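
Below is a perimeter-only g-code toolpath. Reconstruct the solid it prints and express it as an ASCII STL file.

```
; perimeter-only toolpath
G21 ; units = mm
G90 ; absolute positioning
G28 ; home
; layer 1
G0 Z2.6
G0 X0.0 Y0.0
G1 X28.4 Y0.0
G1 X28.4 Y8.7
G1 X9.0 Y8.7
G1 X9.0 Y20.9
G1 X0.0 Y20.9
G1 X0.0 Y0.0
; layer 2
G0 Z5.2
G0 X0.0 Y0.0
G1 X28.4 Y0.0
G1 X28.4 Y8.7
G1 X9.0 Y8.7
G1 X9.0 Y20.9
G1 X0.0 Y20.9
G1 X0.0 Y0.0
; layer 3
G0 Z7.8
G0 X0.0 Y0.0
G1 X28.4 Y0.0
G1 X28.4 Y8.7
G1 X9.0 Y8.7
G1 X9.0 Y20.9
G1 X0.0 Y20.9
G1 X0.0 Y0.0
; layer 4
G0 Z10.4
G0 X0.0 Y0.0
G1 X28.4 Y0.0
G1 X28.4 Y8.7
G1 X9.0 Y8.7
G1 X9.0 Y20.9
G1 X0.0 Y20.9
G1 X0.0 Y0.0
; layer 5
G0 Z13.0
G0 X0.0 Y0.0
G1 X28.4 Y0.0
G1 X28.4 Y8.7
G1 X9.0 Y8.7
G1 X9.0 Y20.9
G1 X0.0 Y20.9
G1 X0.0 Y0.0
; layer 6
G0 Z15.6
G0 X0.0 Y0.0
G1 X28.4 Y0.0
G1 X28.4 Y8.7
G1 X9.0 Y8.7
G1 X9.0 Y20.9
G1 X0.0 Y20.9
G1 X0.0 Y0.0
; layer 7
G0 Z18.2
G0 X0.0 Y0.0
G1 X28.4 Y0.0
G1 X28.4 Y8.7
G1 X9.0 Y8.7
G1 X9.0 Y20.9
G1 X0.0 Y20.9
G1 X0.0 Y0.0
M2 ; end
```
solid part
  facet normal 0.0000 0.0000 -1.0000
    outer loop
      vertex 28.4 8.7 0.0
      vertex 28.4 0.0 0.0
      vertex 0.0 0.0 0.0
    endloop
  endfacet
  facet normal 0.0000 0.0000 -1.0000
    outer loop
      vertex 9.0 8.7 0.0
      vertex 28.4 8.7 0.0
      vertex 0.0 0.0 0.0
    endloop
  endfacet
  facet normal 0.0000 0.0000 -1.0000
    outer loop
      vertex 9.0 20.9 0.0
      vertex 9.0 8.7 0.0
      vertex 0.0 0.0 0.0
    endloop
  endfacet
  facet normal 0.0000 0.0000 -1.0000
    outer loop
      vertex 0.0 20.9 0.0
      vertex 9.0 20.9 0.0
      vertex 0.0 0.0 0.0
    endloop
  endfacet
  facet normal 0.0000 0.0000 1.0000
    outer loop
      vertex 0.0 0.0 18.2
      vertex 28.4 0.0 18.2
      vertex 28.4 8.7 18.2
    endloop
  endfacet
  facet normal 0.0000 0.0000 1.0000
    outer loop
      vertex 0.0 0.0 18.2
      vertex 28.4 8.7 18.2
      vertex 9.0 8.7 18.2
    endloop
  endfacet
  facet normal 0.0000 0.0000 1.0000
    outer loop
      vertex 0.0 0.0 18.2
      vertex 9.0 8.7 18.2
      vertex 9.0 20.9 18.2
    endloop
  endfacet
  facet normal 0.0000 0.0000 1.0000
    outer loop
      vertex 0.0 0.0 18.2
      vertex 9.0 20.9 18.2
      vertex 0.0 20.9 18.2
    endloop
  endfacet
  facet normal 0.0000 -1.0000 0.0000
    outer loop
      vertex 0.0 0.0 0.0
      vertex 28.4 0.0 0.0
      vertex 28.4 0.0 18.2
    endloop
  endfacet
  facet normal 0.0000 -1.0000 0.0000
    outer loop
      vertex 0.0 0.0 0.0
      vertex 28.4 0.0 18.2
      vertex 0.0 0.0 18.2
    endloop
  endfacet
  facet normal 1.0000 0.0000 0.0000
    outer loop
      vertex 28.4 0.0 0.0
      vertex 28.4 8.7 0.0
      vertex 28.4 8.7 18.2
    endloop
  endfacet
  facet normal 1.0000 0.0000 0.0000
    outer loop
      vertex 28.4 0.0 0.0
      vertex 28.4 8.7 18.2
      vertex 28.4 0.0 18.2
    endloop
  endfacet
  facet normal 0.0000 1.0000 0.0000
    outer loop
      vertex 28.4 8.7 0.0
      vertex 9.0 8.7 0.0
      vertex 9.0 8.7 18.2
    endloop
  endfacet
  facet normal 0.0000 1.0000 0.0000
    outer loop
      vertex 28.4 8.7 0.0
      vertex 9.0 8.7 18.2
      vertex 28.4 8.7 18.2
    endloop
  endfacet
  facet normal 1.0000 0.0000 0.0000
    outer loop
      vertex 9.0 8.7 0.0
      vertex 9.0 20.9 0.0
      vertex 9.0 20.9 18.2
    endloop
  endfacet
  facet normal 1.0000 0.0000 0.0000
    outer loop
      vertex 9.0 8.7 0.0
      vertex 9.0 20.9 18.2
      vertex 9.0 8.7 18.2
    endloop
  endfacet
  facet normal 0.0000 1.0000 0.0000
    outer loop
      vertex 9.0 20.9 0.0
      vertex 0.0 20.9 0.0
      vertex 0.0 20.9 18.2
    endloop
  endfacet
  facet normal 0.0000 1.0000 0.0000
    outer loop
      vertex 9.0 20.9 0.0
      vertex 0.0 20.9 18.2
      vertex 9.0 20.9 18.2
    endloop
  endfacet
  facet normal -1.0000 0.0000 0.0000
    outer loop
      vertex 0.0 20.9 0.0
      vertex 0.0 0.0 0.0
      vertex 0.0 0.0 18.2
    endloop
  endfacet
  facet normal -1.0000 0.0000 0.0000
    outer loop
      vertex 0.0 20.9 0.0
      vertex 0.0 0.0 18.2
      vertex 0.0 20.9 18.2
    endloop
  endfacet
endsolid part

The G0 Z moves step by Δz≈2.6 mm. Every layer's G1 loop is the same polygon, so the solid is a straight extrusion of it from z=0 to z≈18.2. Closing with flat bottom and top caps and triangulating gives 20 facets — an L-shaped prism: outer 28.4 × 20.9 mm, arm thicknesses ≈ 8.7 mm (horizontal) and 9 mm (vertical), extruded 18.2 mm in z.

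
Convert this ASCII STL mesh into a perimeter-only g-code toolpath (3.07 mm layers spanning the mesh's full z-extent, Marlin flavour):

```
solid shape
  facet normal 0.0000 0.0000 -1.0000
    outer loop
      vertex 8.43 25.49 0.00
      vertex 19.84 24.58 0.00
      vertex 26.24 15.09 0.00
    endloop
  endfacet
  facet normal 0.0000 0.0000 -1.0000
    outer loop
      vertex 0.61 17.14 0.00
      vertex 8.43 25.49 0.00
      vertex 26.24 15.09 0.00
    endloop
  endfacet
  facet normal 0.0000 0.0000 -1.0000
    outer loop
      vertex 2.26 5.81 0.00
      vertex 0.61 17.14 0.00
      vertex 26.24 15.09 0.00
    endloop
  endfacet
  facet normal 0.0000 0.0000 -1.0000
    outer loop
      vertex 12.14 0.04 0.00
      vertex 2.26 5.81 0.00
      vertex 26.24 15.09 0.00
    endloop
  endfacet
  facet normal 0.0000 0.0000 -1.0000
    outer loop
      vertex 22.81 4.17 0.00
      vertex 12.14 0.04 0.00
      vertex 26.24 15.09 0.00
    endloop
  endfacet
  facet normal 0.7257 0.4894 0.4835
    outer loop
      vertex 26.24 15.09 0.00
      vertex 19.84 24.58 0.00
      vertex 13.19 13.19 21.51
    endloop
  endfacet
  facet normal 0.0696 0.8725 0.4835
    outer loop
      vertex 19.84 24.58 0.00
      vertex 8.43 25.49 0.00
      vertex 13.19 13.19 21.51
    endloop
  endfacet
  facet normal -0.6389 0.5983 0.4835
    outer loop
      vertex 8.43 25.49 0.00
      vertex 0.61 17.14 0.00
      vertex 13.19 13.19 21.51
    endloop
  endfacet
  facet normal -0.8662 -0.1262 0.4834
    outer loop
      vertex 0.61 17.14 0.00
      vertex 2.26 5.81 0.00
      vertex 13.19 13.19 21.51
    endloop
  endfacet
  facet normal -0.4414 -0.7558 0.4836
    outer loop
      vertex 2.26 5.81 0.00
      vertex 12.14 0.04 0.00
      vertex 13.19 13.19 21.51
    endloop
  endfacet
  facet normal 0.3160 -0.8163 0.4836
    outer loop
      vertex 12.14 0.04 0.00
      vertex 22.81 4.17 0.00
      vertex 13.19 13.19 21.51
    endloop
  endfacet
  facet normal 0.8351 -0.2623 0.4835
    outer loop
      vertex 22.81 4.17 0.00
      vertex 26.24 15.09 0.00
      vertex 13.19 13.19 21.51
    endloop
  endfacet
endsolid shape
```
; perimeter-only toolpath
G21 ; units = mm
G90 ; absolute positioning
G28 ; home
; layer 1
G0 Z3.07
G0 X24.38 Y14.82
G1 X18.89 Y22.95
G1 X9.11 Y23.73
G1 X2.41 Y16.58
G1 X3.82 Y6.86
G1 X12.29 Y1.92
G1 X21.44 Y5.46
G1 X24.38 Y14.82
; layer 2
G0 Z6.15
G0 X22.51 Y14.55
G1 X17.94 Y21.33
G1 X9.79 Y21.98
G1 X4.20 Y16.01
G1 X5.38 Y7.92
G1 X12.44 Y3.80
G1 X20.06 Y6.75
G1 X22.51 Y14.55
; layer 3
G0 Z9.22
G0 X20.65 Y14.28
G1 X16.99 Y19.70
G1 X10.47 Y20.22
G1 X6.00 Y15.45
G1 X6.94 Y8.97
G1 X12.59 Y5.68
G1 X18.69 Y8.04
G1 X20.65 Y14.28
; layer 4
G0 Z12.29
G0 X18.78 Y14.00
G1 X16.04 Y18.07
G1 X11.15 Y18.46
G1 X7.80 Y14.88
G1 X8.51 Y10.03
G1 X12.74 Y7.55
G1 X17.31 Y9.32
G1 X18.78 Y14.00
; layer 5
G0 Z15.36
G0 X16.92 Y13.73
G1 X15.09 Y16.44
G1 X11.83 Y16.70
G1 X9.60 Y14.32
G1 X10.07 Y11.08
G1 X12.89 Y9.43
G1 X15.94 Y10.61
G1 X16.92 Y13.73
; layer 6
G0 Z18.44
G0 X15.05 Y13.46
G1 X14.14 Y14.82
G1 X12.51 Y14.95
G1 X11.39 Y13.75
G1 X11.63 Y12.14
G1 X13.04 Y11.31
G1 X14.56 Y11.90
G1 X15.05 Y13.46
M2 ; end

The solid is a regular 7-sided pyramid, base circumscribed radius ≈ 13.2 mm, apex at z ≈ 21.5 mm. Slicing at Δz = 3.07 mm — 7 equal slices spanning the solid's height, so layer i sits at z = i·h/7 — gives 6 non-empty perimeters. Each is a 7-segment closed polygon; G0 lifts to the layer z and rapids to the start vertex, then G1 traces the edges. The cross-section shrinks linearly with z (the slice at the apex is degenerate and omitted).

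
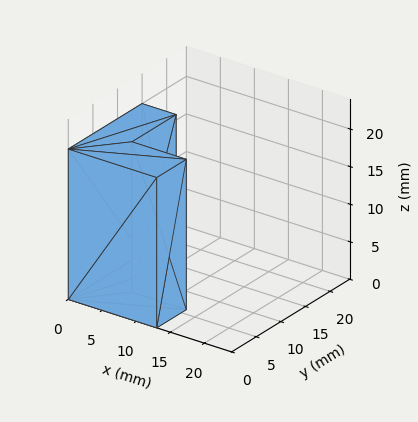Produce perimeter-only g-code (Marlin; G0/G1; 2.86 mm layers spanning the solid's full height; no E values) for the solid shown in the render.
Reading the render: the shape is an L-shaped prism: outer 13 × 15 mm, arm thicknesses ≈ 6 mm (horizontal) and 5 mm (vertical), extruded 20 mm in z (dimensions read to the nearest mm from the axis ticks). For the g-code, the solid's height is divided into equal slices at the stated Δz and each level perimeter traced with G1 moves after a G0 lift.

; perimeter-only toolpath
G21 ; units = mm
G90 ; absolute positioning
G28 ; home
; layer 1
G0 Z2.86
G0 X0.00 Y0.00
G1 X13.00 Y0.00
G1 X13.00 Y6.00
G1 X5.00 Y6.00
G1 X5.00 Y15.00
G1 X0.00 Y15.00
G1 X0.00 Y0.00
; layer 2
G0 Z5.71
G0 X0.00 Y0.00
G1 X13.00 Y0.00
G1 X13.00 Y6.00
G1 X5.00 Y6.00
G1 X5.00 Y15.00
G1 X0.00 Y15.00
G1 X0.00 Y0.00
; layer 3
G0 Z8.57
G0 X0.00 Y0.00
G1 X13.00 Y0.00
G1 X13.00 Y6.00
G1 X5.00 Y6.00
G1 X5.00 Y15.00
G1 X0.00 Y15.00
G1 X0.00 Y0.00
; layer 4
G0 Z11.43
G0 X0.00 Y0.00
G1 X13.00 Y0.00
G1 X13.00 Y6.00
G1 X5.00 Y6.00
G1 X5.00 Y15.00
G1 X0.00 Y15.00
G1 X0.00 Y0.00
; layer 5
G0 Z14.29
G0 X0.00 Y0.00
G1 X13.00 Y0.00
G1 X13.00 Y6.00
G1 X5.00 Y6.00
G1 X5.00 Y15.00
G1 X0.00 Y15.00
G1 X0.00 Y0.00
; layer 6
G0 Z17.14
G0 X0.00 Y0.00
G1 X13.00 Y0.00
G1 X13.00 Y6.00
G1 X5.00 Y6.00
G1 X5.00 Y15.00
G1 X0.00 Y15.00
G1 X0.00 Y0.00
; layer 7
G0 Z20.00
G0 X0.00 Y0.00
G1 X13.00 Y0.00
G1 X13.00 Y6.00
G1 X5.00 Y6.00
G1 X5.00 Y15.00
G1 X0.00 Y15.00
G1 X0.00 Y0.00
M2 ; end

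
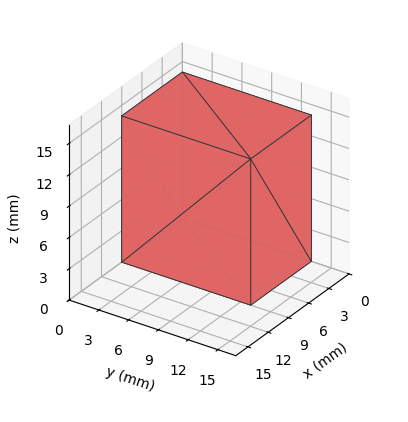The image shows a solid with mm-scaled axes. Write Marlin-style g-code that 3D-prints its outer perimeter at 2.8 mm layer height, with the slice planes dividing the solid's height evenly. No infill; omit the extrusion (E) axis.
Reading the render: the shape is a rectangular box, roughly 9 × 13 mm footprint and 14 mm tall (dimensions read to the nearest mm from the axis ticks). For the g-code, the solid's height is divided into equal slices at the stated Δz and each level perimeter traced with G1 moves after a G0 lift.

; perimeter-only toolpath
G21 ; units = mm
G90 ; absolute positioning
G28 ; home
; layer 1
G0 Z2.8
G0 X0.0 Y0.0
G1 X9.0 Y0.0
G1 X9.0 Y13.0
G1 X0.0 Y13.0
G1 X0.0 Y0.0
; layer 2
G0 Z5.6
G0 X0.0 Y0.0
G1 X9.0 Y0.0
G1 X9.0 Y13.0
G1 X0.0 Y13.0
G1 X0.0 Y0.0
; layer 3
G0 Z8.4
G0 X0.0 Y0.0
G1 X9.0 Y0.0
G1 X9.0 Y13.0
G1 X0.0 Y13.0
G1 X0.0 Y0.0
; layer 4
G0 Z11.2
G0 X0.0 Y0.0
G1 X9.0 Y0.0
G1 X9.0 Y13.0
G1 X0.0 Y13.0
G1 X0.0 Y0.0
; layer 5
G0 Z14.0
G0 X0.0 Y0.0
G1 X9.0 Y0.0
G1 X9.0 Y13.0
G1 X0.0 Y13.0
G1 X0.0 Y0.0
M2 ; end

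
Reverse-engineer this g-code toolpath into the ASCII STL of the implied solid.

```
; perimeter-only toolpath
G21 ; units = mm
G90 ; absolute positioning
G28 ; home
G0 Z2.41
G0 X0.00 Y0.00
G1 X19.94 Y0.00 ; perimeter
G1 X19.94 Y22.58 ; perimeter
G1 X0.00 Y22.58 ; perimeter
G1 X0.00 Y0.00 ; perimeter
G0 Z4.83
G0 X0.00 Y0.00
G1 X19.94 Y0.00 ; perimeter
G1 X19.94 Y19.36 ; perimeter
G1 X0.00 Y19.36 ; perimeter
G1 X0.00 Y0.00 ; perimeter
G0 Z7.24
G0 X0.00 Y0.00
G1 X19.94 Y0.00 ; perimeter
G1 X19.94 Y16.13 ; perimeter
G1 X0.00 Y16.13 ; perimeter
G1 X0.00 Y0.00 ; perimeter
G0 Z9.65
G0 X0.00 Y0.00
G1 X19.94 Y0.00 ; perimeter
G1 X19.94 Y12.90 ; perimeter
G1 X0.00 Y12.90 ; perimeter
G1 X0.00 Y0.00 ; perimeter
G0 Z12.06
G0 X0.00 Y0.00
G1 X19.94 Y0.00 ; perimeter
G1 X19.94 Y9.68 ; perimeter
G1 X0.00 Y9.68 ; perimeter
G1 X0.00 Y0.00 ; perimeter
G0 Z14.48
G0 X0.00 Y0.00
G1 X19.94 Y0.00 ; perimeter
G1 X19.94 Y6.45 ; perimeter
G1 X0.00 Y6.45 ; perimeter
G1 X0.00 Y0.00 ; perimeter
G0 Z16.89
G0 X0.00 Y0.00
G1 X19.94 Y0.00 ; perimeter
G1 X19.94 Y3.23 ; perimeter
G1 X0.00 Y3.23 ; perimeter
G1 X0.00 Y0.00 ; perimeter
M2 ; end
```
solid part
  facet normal 0.0000 0.0000 -1.0000
    outer loop
      vertex 19.94 25.81 0.00
      vertex 19.94 0.00 0.00
      vertex 0.00 0.00 0.00
    endloop
  endfacet
  facet normal 0.0000 0.0000 -1.0000
    outer loop
      vertex 0.00 25.81 0.00
      vertex 19.94 25.81 0.00
      vertex 0.00 0.00 0.00
    endloop
  endfacet
  facet normal 0.0000 -1.0000 0.0000
    outer loop
      vertex 0.00 0.00 0.00
      vertex 19.94 0.00 0.00
      vertex 19.94 0.00 19.30
    endloop
  endfacet
  facet normal 0.0000 -1.0000 0.0000
    outer loop
      vertex 0.00 0.00 0.00
      vertex 19.94 0.00 19.30
      vertex 0.00 0.00 19.30
    endloop
  endfacet
  facet normal 0.0000 0.5989 0.8009
    outer loop
      vertex 0.00 0.00 19.30
      vertex 19.94 0.00 19.30
      vertex 19.94 25.81 0.00
    endloop
  endfacet
  facet normal 0.0000 0.5989 0.8009
    outer loop
      vertex 0.00 0.00 19.30
      vertex 19.94 25.81 0.00
      vertex 0.00 25.81 0.00
    endloop
  endfacet
  facet normal -1.0000 0.0000 0.0000
    outer loop
      vertex 0.00 0.00 19.30
      vertex 0.00 25.81 0.00
      vertex 0.00 0.00 0.00
    endloop
  endfacet
  facet normal 1.0000 0.0000 0.0000
    outer loop
      vertex 19.94 0.00 0.00
      vertex 19.94 25.81 0.00
      vertex 19.94 0.00 19.30
    endloop
  endfacet
endsolid part

The G0 Z moves step by Δz≈2.41 mm. The G1 loops shrink linearly with z, so the solid tapers from its base footprint up to z≈19.3. Closing with a flat bottom cap and the tapered top and triangulating gives 8 facets — a wedge (ramp): 19.9 × 25.8 mm base, rising to 19.3 mm along the y=0 edge and sloping linearly to z=0 at y=25.8.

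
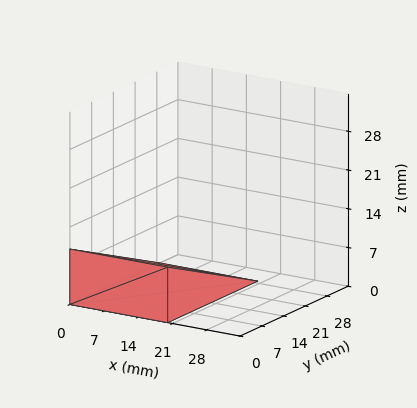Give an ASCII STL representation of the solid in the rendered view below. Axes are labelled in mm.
Reading the render: the shape is a wedge (ramp): 20 × 29 mm base, rising to 10 mm along the y=0 edge and sloping linearly to z=0 at y=29 (dimensions read to the nearest mm from the axis ticks). For the STL, each face is triangulated and given an outward normal.

solid part
  facet normal 0.0000 0.0000 -1.0000
    outer loop
      vertex 20.00 29.00 0.00
      vertex 20.00 0.00 0.00
      vertex 0.00 0.00 0.00
    endloop
  endfacet
  facet normal 0.0000 0.0000 -1.0000
    outer loop
      vertex 0.00 29.00 0.00
      vertex 20.00 29.00 0.00
      vertex 0.00 0.00 0.00
    endloop
  endfacet
  facet normal 0.0000 -1.0000 0.0000
    outer loop
      vertex 0.00 0.00 0.00
      vertex 20.00 0.00 0.00
      vertex 20.00 0.00 10.00
    endloop
  endfacet
  facet normal 0.0000 -1.0000 0.0000
    outer loop
      vertex 0.00 0.00 0.00
      vertex 20.00 0.00 10.00
      vertex 0.00 0.00 10.00
    endloop
  endfacet
  facet normal 0.0000 0.3260 0.9454
    outer loop
      vertex 0.00 0.00 10.00
      vertex 20.00 0.00 10.00
      vertex 20.00 29.00 0.00
    endloop
  endfacet
  facet normal 0.0000 0.3260 0.9454
    outer loop
      vertex 0.00 0.00 10.00
      vertex 20.00 29.00 0.00
      vertex 0.00 29.00 0.00
    endloop
  endfacet
  facet normal -1.0000 0.0000 0.0000
    outer loop
      vertex 0.00 0.00 10.00
      vertex 0.00 29.00 0.00
      vertex 0.00 0.00 0.00
    endloop
  endfacet
  facet normal 1.0000 0.0000 0.0000
    outer loop
      vertex 20.00 0.00 0.00
      vertex 20.00 29.00 0.00
      vertex 20.00 0.00 10.00
    endloop
  endfacet
endsolid part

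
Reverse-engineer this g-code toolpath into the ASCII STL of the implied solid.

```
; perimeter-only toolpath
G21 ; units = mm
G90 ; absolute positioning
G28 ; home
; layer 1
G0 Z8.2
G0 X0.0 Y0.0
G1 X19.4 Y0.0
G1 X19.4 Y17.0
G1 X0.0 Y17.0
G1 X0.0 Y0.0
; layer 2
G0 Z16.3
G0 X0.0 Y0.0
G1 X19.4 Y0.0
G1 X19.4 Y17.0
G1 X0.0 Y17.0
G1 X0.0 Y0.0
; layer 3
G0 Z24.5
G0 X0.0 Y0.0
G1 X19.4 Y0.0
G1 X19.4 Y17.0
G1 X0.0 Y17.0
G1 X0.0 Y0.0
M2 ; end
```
solid part
  facet normal 0.0000 0.0000 -1.0000
    outer loop
      vertex 19.4 17.0 0.0
      vertex 19.4 0.0 0.0
      vertex 0.0 0.0 0.0
    endloop
  endfacet
  facet normal 0.0000 0.0000 -1.0000
    outer loop
      vertex 0.0 17.0 0.0
      vertex 19.4 17.0 0.0
      vertex 0.0 0.0 0.0
    endloop
  endfacet
  facet normal 0.0000 0.0000 1.0000
    outer loop
      vertex 0.0 0.0 24.5
      vertex 19.4 0.0 24.5
      vertex 19.4 17.0 24.5
    endloop
  endfacet
  facet normal 0.0000 0.0000 1.0000
    outer loop
      vertex 0.0 0.0 24.5
      vertex 19.4 17.0 24.5
      vertex 0.0 17.0 24.5
    endloop
  endfacet
  facet normal 0.0000 -1.0000 0.0000
    outer loop
      vertex 0.0 0.0 0.0
      vertex 19.4 0.0 0.0
      vertex 19.4 0.0 24.5
    endloop
  endfacet
  facet normal 0.0000 -1.0000 0.0000
    outer loop
      vertex 0.0 0.0 0.0
      vertex 19.4 0.0 24.5
      vertex 0.0 0.0 24.5
    endloop
  endfacet
  facet normal 0.0000 1.0000 0.0000
    outer loop
      vertex 19.4 17.0 24.5
      vertex 19.4 17.0 0.0
      vertex 0.0 17.0 0.0
    endloop
  endfacet
  facet normal 0.0000 1.0000 0.0000
    outer loop
      vertex 0.0 17.0 24.5
      vertex 19.4 17.0 24.5
      vertex 0.0 17.0 0.0
    endloop
  endfacet
  facet normal -1.0000 0.0000 0.0000
    outer loop
      vertex 0.0 17.0 24.5
      vertex 0.0 17.0 0.0
      vertex 0.0 0.0 0.0
    endloop
  endfacet
  facet normal -1.0000 0.0000 0.0000
    outer loop
      vertex 0.0 0.0 24.5
      vertex 0.0 17.0 24.5
      vertex 0.0 0.0 0.0
    endloop
  endfacet
  facet normal 1.0000 0.0000 0.0000
    outer loop
      vertex 19.4 0.0 0.0
      vertex 19.4 17.0 0.0
      vertex 19.4 17.0 24.5
    endloop
  endfacet
  facet normal 1.0000 0.0000 0.0000
    outer loop
      vertex 19.4 0.0 0.0
      vertex 19.4 17.0 24.5
      vertex 19.4 0.0 24.5
    endloop
  endfacet
endsolid part

The G0 Z moves step by Δz≈8.2 mm. Every layer's G1 loop is the same polygon, so the solid is a straight extrusion of it from z=0 to z≈24.5. Closing with flat bottom and top caps and triangulating gives 12 facets — a rectangular box, roughly 19.4 × 17 mm footprint and 24.5 mm tall.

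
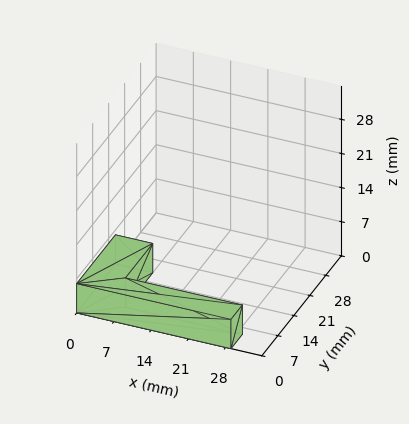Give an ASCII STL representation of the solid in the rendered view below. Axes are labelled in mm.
Reading the render: the shape is an L-shaped prism: outer 29 × 17 mm, arm thicknesses ≈ 5 mm (horizontal) and 7 mm (vertical), extruded 6 mm in z (dimensions read to the nearest mm from the axis ticks). For the STL, each face is triangulated and given an outward normal.

solid part
  facet normal 0.0000 0.0000 -1.0000
    outer loop
      vertex 29.0 5.0 0.0
      vertex 29.0 0.0 0.0
      vertex 0.0 0.0 0.0
    endloop
  endfacet
  facet normal 0.0000 0.0000 -1.0000
    outer loop
      vertex 7.0 5.0 0.0
      vertex 29.0 5.0 0.0
      vertex 0.0 0.0 0.0
    endloop
  endfacet
  facet normal 0.0000 0.0000 -1.0000
    outer loop
      vertex 7.0 17.0 0.0
      vertex 7.0 5.0 0.0
      vertex 0.0 0.0 0.0
    endloop
  endfacet
  facet normal 0.0000 0.0000 -1.0000
    outer loop
      vertex 0.0 17.0 0.0
      vertex 7.0 17.0 0.0
      vertex 0.0 0.0 0.0
    endloop
  endfacet
  facet normal 0.0000 0.0000 1.0000
    outer loop
      vertex 0.0 0.0 6.0
      vertex 29.0 0.0 6.0
      vertex 29.0 5.0 6.0
    endloop
  endfacet
  facet normal 0.0000 0.0000 1.0000
    outer loop
      vertex 0.0 0.0 6.0
      vertex 29.0 5.0 6.0
      vertex 7.0 5.0 6.0
    endloop
  endfacet
  facet normal 0.0000 0.0000 1.0000
    outer loop
      vertex 0.0 0.0 6.0
      vertex 7.0 5.0 6.0
      vertex 7.0 17.0 6.0
    endloop
  endfacet
  facet normal 0.0000 0.0000 1.0000
    outer loop
      vertex 0.0 0.0 6.0
      vertex 7.0 17.0 6.0
      vertex 0.0 17.0 6.0
    endloop
  endfacet
  facet normal 0.0000 -1.0000 0.0000
    outer loop
      vertex 0.0 0.0 0.0
      vertex 29.0 0.0 0.0
      vertex 29.0 0.0 6.0
    endloop
  endfacet
  facet normal 0.0000 -1.0000 0.0000
    outer loop
      vertex 0.0 0.0 0.0
      vertex 29.0 0.0 6.0
      vertex 0.0 0.0 6.0
    endloop
  endfacet
  facet normal 1.0000 0.0000 0.0000
    outer loop
      vertex 29.0 0.0 0.0
      vertex 29.0 5.0 0.0
      vertex 29.0 5.0 6.0
    endloop
  endfacet
  facet normal 1.0000 0.0000 0.0000
    outer loop
      vertex 29.0 0.0 0.0
      vertex 29.0 5.0 6.0
      vertex 29.0 0.0 6.0
    endloop
  endfacet
  facet normal 0.0000 1.0000 0.0000
    outer loop
      vertex 29.0 5.0 0.0
      vertex 7.0 5.0 0.0
      vertex 7.0 5.0 6.0
    endloop
  endfacet
  facet normal 0.0000 1.0000 0.0000
    outer loop
      vertex 29.0 5.0 0.0
      vertex 7.0 5.0 6.0
      vertex 29.0 5.0 6.0
    endloop
  endfacet
  facet normal 1.0000 0.0000 0.0000
    outer loop
      vertex 7.0 5.0 0.0
      vertex 7.0 17.0 0.0
      vertex 7.0 17.0 6.0
    endloop
  endfacet
  facet normal 1.0000 0.0000 0.0000
    outer loop
      vertex 7.0 5.0 0.0
      vertex 7.0 17.0 6.0
      vertex 7.0 5.0 6.0
    endloop
  endfacet
  facet normal 0.0000 1.0000 0.0000
    outer loop
      vertex 7.0 17.0 0.0
      vertex 0.0 17.0 0.0
      vertex 0.0 17.0 6.0
    endloop
  endfacet
  facet normal 0.0000 1.0000 0.0000
    outer loop
      vertex 7.0 17.0 0.0
      vertex 0.0 17.0 6.0
      vertex 7.0 17.0 6.0
    endloop
  endfacet
  facet normal -1.0000 0.0000 0.0000
    outer loop
      vertex 0.0 17.0 0.0
      vertex 0.0 0.0 0.0
      vertex 0.0 0.0 6.0
    endloop
  endfacet
  facet normal -1.0000 0.0000 0.0000
    outer loop
      vertex 0.0 17.0 0.0
      vertex 0.0 0.0 6.0
      vertex 0.0 17.0 6.0
    endloop
  endfacet
endsolid part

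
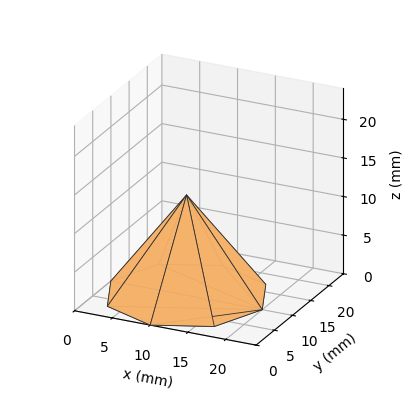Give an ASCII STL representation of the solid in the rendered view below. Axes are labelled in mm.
Reading the render: the shape is a regular 8-sided pyramid, base circumscribed radius ≈ 10 mm, apex at z ≈ 13 mm (dimensions read to the nearest mm from the axis ticks). For the STL, each face is triangulated and given an outward normal.

solid part
  facet normal 0.0000 0.0000 -1.0000
    outer loop
      vertex 10.00 20.00 0.00
      vertex 17.07 17.07 0.00
      vertex 20.00 10.00 0.00
    endloop
  endfacet
  facet normal 0.0000 0.0000 -1.0000
    outer loop
      vertex 2.93 17.07 0.00
      vertex 10.00 20.00 0.00
      vertex 20.00 10.00 0.00
    endloop
  endfacet
  facet normal 0.0000 0.0000 -1.0000
    outer loop
      vertex 0.00 10.00 0.00
      vertex 2.93 17.07 0.00
      vertex 20.00 10.00 0.00
    endloop
  endfacet
  facet normal 0.0000 0.0000 -1.0000
    outer loop
      vertex 2.93 2.93 0.00
      vertex 0.00 10.00 0.00
      vertex 20.00 10.00 0.00
    endloop
  endfacet
  facet normal 0.0000 0.0000 -1.0000
    outer loop
      vertex 10.00 0.00 0.00
      vertex 2.93 2.93 0.00
      vertex 20.00 10.00 0.00
    endloop
  endfacet
  facet normal 0.0000 0.0000 -1.0000
    outer loop
      vertex 17.07 2.93 0.00
      vertex 10.00 0.00 0.00
      vertex 20.00 10.00 0.00
    endloop
  endfacet
  facet normal 0.7530 0.3121 0.5793
    outer loop
      vertex 20.00 10.00 0.00
      vertex 17.07 17.07 0.00
      vertex 10.00 10.00 13.00
    endloop
  endfacet
  facet normal 0.3121 0.7530 0.5793
    outer loop
      vertex 17.07 17.07 0.00
      vertex 10.00 20.00 0.00
      vertex 10.00 10.00 13.00
    endloop
  endfacet
  facet normal -0.3121 0.7530 0.5793
    outer loop
      vertex 10.00 20.00 0.00
      vertex 2.93 17.07 0.00
      vertex 10.00 10.00 13.00
    endloop
  endfacet
  facet normal -0.7530 0.3121 0.5793
    outer loop
      vertex 2.93 17.07 0.00
      vertex 0.00 10.00 0.00
      vertex 10.00 10.00 13.00
    endloop
  endfacet
  facet normal -0.7530 -0.3121 0.5793
    outer loop
      vertex 0.00 10.00 0.00
      vertex 2.93 2.93 0.00
      vertex 10.00 10.00 13.00
    endloop
  endfacet
  facet normal -0.3121 -0.7530 0.5793
    outer loop
      vertex 2.93 2.93 0.00
      vertex 10.00 0.00 0.00
      vertex 10.00 10.00 13.00
    endloop
  endfacet
  facet normal 0.3121 -0.7530 0.5793
    outer loop
      vertex 10.00 0.00 0.00
      vertex 17.07 2.93 0.00
      vertex 10.00 10.00 13.00
    endloop
  endfacet
  facet normal 0.7530 -0.3121 0.5793
    outer loop
      vertex 17.07 2.93 0.00
      vertex 20.00 10.00 0.00
      vertex 10.00 10.00 13.00
    endloop
  endfacet
endsolid part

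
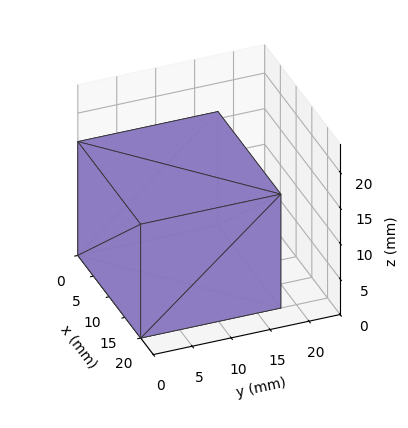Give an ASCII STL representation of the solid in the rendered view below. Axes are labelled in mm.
Reading the render: the shape is a rectangular box, roughly 20 × 18 mm footprint and 16 mm tall (dimensions read to the nearest mm from the axis ticks). For the STL, each face is triangulated and given an outward normal.

solid part
  facet normal 0.0000 0.0000 -1.0000
    outer loop
      vertex 20.0 18.0 0.0
      vertex 20.0 0.0 0.0
      vertex 0.0 0.0 0.0
    endloop
  endfacet
  facet normal 0.0000 0.0000 -1.0000
    outer loop
      vertex 0.0 18.0 0.0
      vertex 20.0 18.0 0.0
      vertex 0.0 0.0 0.0
    endloop
  endfacet
  facet normal 0.0000 0.0000 1.0000
    outer loop
      vertex 0.0 0.0 16.0
      vertex 20.0 0.0 16.0
      vertex 20.0 18.0 16.0
    endloop
  endfacet
  facet normal 0.0000 0.0000 1.0000
    outer loop
      vertex 0.0 0.0 16.0
      vertex 20.0 18.0 16.0
      vertex 0.0 18.0 16.0
    endloop
  endfacet
  facet normal 0.0000 -1.0000 0.0000
    outer loop
      vertex 0.0 0.0 0.0
      vertex 20.0 0.0 0.0
      vertex 20.0 0.0 16.0
    endloop
  endfacet
  facet normal 0.0000 -1.0000 0.0000
    outer loop
      vertex 0.0 0.0 0.0
      vertex 20.0 0.0 16.0
      vertex 0.0 0.0 16.0
    endloop
  endfacet
  facet normal 0.0000 1.0000 0.0000
    outer loop
      vertex 20.0 18.0 16.0
      vertex 20.0 18.0 0.0
      vertex 0.0 18.0 0.0
    endloop
  endfacet
  facet normal 0.0000 1.0000 0.0000
    outer loop
      vertex 0.0 18.0 16.0
      vertex 20.0 18.0 16.0
      vertex 0.0 18.0 0.0
    endloop
  endfacet
  facet normal -1.0000 0.0000 0.0000
    outer loop
      vertex 0.0 18.0 16.0
      vertex 0.0 18.0 0.0
      vertex 0.0 0.0 0.0
    endloop
  endfacet
  facet normal -1.0000 0.0000 0.0000
    outer loop
      vertex 0.0 0.0 16.0
      vertex 0.0 18.0 16.0
      vertex 0.0 0.0 0.0
    endloop
  endfacet
  facet normal 1.0000 0.0000 0.0000
    outer loop
      vertex 20.0 0.0 0.0
      vertex 20.0 18.0 0.0
      vertex 20.0 18.0 16.0
    endloop
  endfacet
  facet normal 1.0000 0.0000 0.0000
    outer loop
      vertex 20.0 0.0 0.0
      vertex 20.0 18.0 16.0
      vertex 20.0 0.0 16.0
    endloop
  endfacet
endsolid part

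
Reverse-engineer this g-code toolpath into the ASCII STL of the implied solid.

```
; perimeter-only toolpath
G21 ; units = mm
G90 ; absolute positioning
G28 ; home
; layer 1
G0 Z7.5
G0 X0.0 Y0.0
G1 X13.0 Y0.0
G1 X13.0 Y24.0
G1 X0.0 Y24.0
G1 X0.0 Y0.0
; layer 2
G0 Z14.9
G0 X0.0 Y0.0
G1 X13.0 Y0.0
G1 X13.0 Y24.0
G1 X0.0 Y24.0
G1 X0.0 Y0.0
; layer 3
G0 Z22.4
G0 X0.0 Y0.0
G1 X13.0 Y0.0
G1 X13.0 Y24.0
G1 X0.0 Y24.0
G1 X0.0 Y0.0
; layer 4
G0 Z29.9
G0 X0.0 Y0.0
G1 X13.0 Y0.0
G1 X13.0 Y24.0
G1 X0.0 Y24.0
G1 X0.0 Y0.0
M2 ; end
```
solid part
  facet normal 0.0000 0.0000 -1.0000
    outer loop
      vertex 13.0 24.0 0.0
      vertex 13.0 0.0 0.0
      vertex 0.0 0.0 0.0
    endloop
  endfacet
  facet normal 0.0000 0.0000 -1.0000
    outer loop
      vertex 0.0 24.0 0.0
      vertex 13.0 24.0 0.0
      vertex 0.0 0.0 0.0
    endloop
  endfacet
  facet normal 0.0000 0.0000 1.0000
    outer loop
      vertex 0.0 0.0 29.9
      vertex 13.0 0.0 29.9
      vertex 13.0 24.0 29.9
    endloop
  endfacet
  facet normal 0.0000 0.0000 1.0000
    outer loop
      vertex 0.0 0.0 29.9
      vertex 13.0 24.0 29.9
      vertex 0.0 24.0 29.9
    endloop
  endfacet
  facet normal 0.0000 -1.0000 0.0000
    outer loop
      vertex 0.0 0.0 0.0
      vertex 13.0 0.0 0.0
      vertex 13.0 0.0 29.9
    endloop
  endfacet
  facet normal 0.0000 -1.0000 0.0000
    outer loop
      vertex 0.0 0.0 0.0
      vertex 13.0 0.0 29.9
      vertex 0.0 0.0 29.9
    endloop
  endfacet
  facet normal 0.0000 1.0000 0.0000
    outer loop
      vertex 13.0 24.0 29.9
      vertex 13.0 24.0 0.0
      vertex 0.0 24.0 0.0
    endloop
  endfacet
  facet normal 0.0000 1.0000 0.0000
    outer loop
      vertex 0.0 24.0 29.9
      vertex 13.0 24.0 29.9
      vertex 0.0 24.0 0.0
    endloop
  endfacet
  facet normal -1.0000 0.0000 0.0000
    outer loop
      vertex 0.0 24.0 29.9
      vertex 0.0 24.0 0.0
      vertex 0.0 0.0 0.0
    endloop
  endfacet
  facet normal -1.0000 0.0000 0.0000
    outer loop
      vertex 0.0 0.0 29.9
      vertex 0.0 24.0 29.9
      vertex 0.0 0.0 0.0
    endloop
  endfacet
  facet normal 1.0000 0.0000 0.0000
    outer loop
      vertex 13.0 0.0 0.0
      vertex 13.0 24.0 0.0
      vertex 13.0 24.0 29.9
    endloop
  endfacet
  facet normal 1.0000 0.0000 0.0000
    outer loop
      vertex 13.0 0.0 0.0
      vertex 13.0 24.0 29.9
      vertex 13.0 0.0 29.9
    endloop
  endfacet
endsolid part

The G0 Z moves step by Δz≈7.5 mm. Every layer's G1 loop is the same polygon, so the solid is a straight extrusion of it from z=0 to z≈29.9. Closing with flat bottom and top caps and triangulating gives 12 facets — a rectangular box, roughly 13 × 24 mm footprint and 29.9 mm tall.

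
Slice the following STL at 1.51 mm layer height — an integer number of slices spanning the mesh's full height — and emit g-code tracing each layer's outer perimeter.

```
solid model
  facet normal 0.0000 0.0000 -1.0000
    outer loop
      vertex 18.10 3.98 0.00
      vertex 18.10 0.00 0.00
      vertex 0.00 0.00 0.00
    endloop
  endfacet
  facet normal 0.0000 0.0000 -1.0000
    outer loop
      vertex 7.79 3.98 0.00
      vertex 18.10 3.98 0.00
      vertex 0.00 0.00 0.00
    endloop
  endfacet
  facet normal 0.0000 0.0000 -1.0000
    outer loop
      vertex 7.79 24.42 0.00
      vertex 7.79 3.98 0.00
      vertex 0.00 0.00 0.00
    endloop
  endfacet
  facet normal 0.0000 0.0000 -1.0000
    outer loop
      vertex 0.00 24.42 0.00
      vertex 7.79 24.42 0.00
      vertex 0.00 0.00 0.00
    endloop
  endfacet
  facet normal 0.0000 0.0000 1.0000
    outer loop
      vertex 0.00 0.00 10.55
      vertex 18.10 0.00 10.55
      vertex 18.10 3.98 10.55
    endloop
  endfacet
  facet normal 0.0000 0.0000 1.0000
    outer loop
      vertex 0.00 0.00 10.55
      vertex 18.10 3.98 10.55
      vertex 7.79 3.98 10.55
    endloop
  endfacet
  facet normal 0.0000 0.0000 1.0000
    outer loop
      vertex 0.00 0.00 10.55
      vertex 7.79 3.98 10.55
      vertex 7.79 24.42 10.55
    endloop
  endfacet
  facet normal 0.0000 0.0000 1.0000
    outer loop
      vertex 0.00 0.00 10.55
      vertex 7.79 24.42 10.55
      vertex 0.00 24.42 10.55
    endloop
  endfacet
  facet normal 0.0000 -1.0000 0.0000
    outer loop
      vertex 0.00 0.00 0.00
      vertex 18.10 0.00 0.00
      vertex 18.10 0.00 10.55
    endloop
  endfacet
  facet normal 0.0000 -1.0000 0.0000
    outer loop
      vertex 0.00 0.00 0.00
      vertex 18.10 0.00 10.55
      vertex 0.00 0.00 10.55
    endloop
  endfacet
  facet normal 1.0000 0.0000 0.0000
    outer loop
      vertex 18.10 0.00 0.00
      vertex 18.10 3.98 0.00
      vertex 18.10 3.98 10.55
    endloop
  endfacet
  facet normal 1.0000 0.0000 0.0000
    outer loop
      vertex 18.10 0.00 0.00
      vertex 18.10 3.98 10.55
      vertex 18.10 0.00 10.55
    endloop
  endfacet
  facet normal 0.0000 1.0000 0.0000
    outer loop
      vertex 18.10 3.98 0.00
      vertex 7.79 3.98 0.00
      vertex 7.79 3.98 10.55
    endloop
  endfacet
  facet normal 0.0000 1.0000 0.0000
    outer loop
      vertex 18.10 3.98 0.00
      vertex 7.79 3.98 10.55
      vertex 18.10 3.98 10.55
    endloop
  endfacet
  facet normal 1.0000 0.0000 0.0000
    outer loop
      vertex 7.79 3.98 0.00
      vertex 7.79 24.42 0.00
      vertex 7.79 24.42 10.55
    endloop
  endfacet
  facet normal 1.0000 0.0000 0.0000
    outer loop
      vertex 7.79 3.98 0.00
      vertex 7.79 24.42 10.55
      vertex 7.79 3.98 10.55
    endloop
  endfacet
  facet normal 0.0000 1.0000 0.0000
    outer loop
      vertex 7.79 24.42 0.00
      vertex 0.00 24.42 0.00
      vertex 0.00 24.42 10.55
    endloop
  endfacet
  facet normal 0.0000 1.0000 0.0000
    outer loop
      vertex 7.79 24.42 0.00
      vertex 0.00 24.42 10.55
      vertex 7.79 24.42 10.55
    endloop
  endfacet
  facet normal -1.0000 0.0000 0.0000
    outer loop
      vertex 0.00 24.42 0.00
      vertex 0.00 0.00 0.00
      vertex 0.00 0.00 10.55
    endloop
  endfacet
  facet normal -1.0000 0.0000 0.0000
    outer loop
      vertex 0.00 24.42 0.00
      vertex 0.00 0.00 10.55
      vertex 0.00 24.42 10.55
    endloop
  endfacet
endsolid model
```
; perimeter-only toolpath
G21 ; units = mm
G90 ; absolute positioning
G28 ; home
; layer 1
G0 Z1.51
G0 X0.00 Y0.00
G1 X18.10 Y0.00
G1 X18.10 Y3.98
G1 X7.79 Y3.98
G1 X7.79 Y24.42
G1 X0.00 Y24.42
G1 X0.00 Y0.00
; layer 2
G0 Z3.01
G0 X0.00 Y0.00
G1 X18.10 Y0.00
G1 X18.10 Y3.98
G1 X7.79 Y3.98
G1 X7.79 Y24.42
G1 X0.00 Y24.42
G1 X0.00 Y0.00
; layer 3
G0 Z4.52
G0 X0.00 Y0.00
G1 X18.10 Y0.00
G1 X18.10 Y3.98
G1 X7.79 Y3.98
G1 X7.79 Y24.42
G1 X0.00 Y24.42
G1 X0.00 Y0.00
; layer 4
G0 Z6.03
G0 X0.00 Y0.00
G1 X18.10 Y0.00
G1 X18.10 Y3.98
G1 X7.79 Y3.98
G1 X7.79 Y24.42
G1 X0.00 Y24.42
G1 X0.00 Y0.00
; layer 5
G0 Z7.54
G0 X0.00 Y0.00
G1 X18.10 Y0.00
G1 X18.10 Y3.98
G1 X7.79 Y3.98
G1 X7.79 Y24.42
G1 X0.00 Y24.42
G1 X0.00 Y0.00
; layer 6
G0 Z9.04
G0 X0.00 Y0.00
G1 X18.10 Y0.00
G1 X18.10 Y3.98
G1 X7.79 Y3.98
G1 X7.79 Y24.42
G1 X0.00 Y24.42
G1 X0.00 Y0.00
; layer 7
G0 Z10.55
G0 X0.00 Y0.00
G1 X18.10 Y0.00
G1 X18.10 Y3.98
G1 X7.79 Y3.98
G1 X7.79 Y24.42
G1 X0.00 Y24.42
G1 X0.00 Y0.00
M2 ; end

The solid is an L-shaped prism: outer 18.1 × 24.4 mm, arm thicknesses ≈ 3.98 mm (horizontal) and 7.79 mm (vertical), extruded 10.6 mm in z. Slicing at Δz = 1.51 mm — 7 equal slices spanning the solid's height, so layer i sits at z = i·h/7 — gives 7 non-empty perimeters. Each is a 6-segment closed polygon; G0 lifts to the layer z and rapids to the start vertex, then G1 traces the edges.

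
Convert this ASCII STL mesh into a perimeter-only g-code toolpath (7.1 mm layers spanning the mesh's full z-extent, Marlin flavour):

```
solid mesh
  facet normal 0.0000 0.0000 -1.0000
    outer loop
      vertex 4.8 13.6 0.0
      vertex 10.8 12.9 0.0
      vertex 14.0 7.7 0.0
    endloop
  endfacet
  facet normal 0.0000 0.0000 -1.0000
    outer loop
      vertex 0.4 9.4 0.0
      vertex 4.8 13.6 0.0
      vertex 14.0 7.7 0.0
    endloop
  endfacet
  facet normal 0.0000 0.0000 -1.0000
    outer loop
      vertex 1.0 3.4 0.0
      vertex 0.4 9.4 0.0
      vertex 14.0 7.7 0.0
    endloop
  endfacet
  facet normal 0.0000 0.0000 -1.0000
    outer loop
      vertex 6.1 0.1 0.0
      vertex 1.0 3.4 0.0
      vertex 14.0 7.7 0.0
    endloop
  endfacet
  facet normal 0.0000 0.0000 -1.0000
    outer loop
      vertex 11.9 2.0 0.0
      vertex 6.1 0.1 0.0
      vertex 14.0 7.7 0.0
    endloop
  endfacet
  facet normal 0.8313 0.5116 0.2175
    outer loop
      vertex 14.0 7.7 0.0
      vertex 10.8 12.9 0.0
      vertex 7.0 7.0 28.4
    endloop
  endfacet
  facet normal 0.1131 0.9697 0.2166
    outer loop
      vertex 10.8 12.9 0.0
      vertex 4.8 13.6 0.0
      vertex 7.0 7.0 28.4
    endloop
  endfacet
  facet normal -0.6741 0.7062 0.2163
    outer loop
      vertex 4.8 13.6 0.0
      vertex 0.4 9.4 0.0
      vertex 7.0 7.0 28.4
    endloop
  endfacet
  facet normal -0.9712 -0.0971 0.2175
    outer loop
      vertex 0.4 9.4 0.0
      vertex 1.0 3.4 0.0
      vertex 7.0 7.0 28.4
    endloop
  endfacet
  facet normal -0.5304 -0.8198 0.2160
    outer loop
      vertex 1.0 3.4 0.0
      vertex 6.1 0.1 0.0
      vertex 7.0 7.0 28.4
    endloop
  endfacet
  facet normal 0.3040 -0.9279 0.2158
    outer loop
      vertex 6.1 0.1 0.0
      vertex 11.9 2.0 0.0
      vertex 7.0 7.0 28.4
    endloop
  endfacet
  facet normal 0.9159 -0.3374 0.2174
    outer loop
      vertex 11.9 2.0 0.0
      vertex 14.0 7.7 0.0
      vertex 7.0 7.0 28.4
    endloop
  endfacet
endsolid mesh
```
; perimeter-only toolpath
G21 ; units = mm
G90 ; absolute positioning
G28 ; home
; layer 1
G0 Z7.1
G0 X12.2 Y7.5
G1 X9.9 Y11.4
G1 X5.3 Y11.9
G1 X2.0 Y8.8
G1 X2.5 Y4.3
G1 X6.3 Y1.8
G1 X10.7 Y3.2
G1 X12.2 Y7.5
; layer 2
G0 Z14.2
G0 X10.5 Y7.3
G1 X8.9 Y9.9
G1 X5.9 Y10.3
G1 X3.7 Y8.2
G1 X4.0 Y5.2
G1 X6.5 Y3.5
G1 X9.4 Y4.5
G1 X10.5 Y7.3
; layer 3
G0 Z21.3
G0 X8.8 Y7.2
G1 X8.0 Y8.5
G1 X6.4 Y8.7
G1 X5.3 Y7.6
G1 X5.5 Y6.1
G1 X6.8 Y5.3
G1 X8.2 Y5.7
G1 X8.8 Y7.2
M2 ; end

The solid is a regular 7-sided pyramid, base circumscribed radius ≈ 7 mm, apex at z ≈ 28.4 mm. Slicing at Δz = 7.1 mm — 4 equal slices spanning the solid's height, so layer i sits at z = i·h/4 — gives 3 non-empty perimeters. Each is a 7-segment closed polygon; G0 lifts to the layer z and rapids to the start vertex, then G1 traces the edges. The cross-section shrinks linearly with z (the slice at the apex is degenerate and omitted).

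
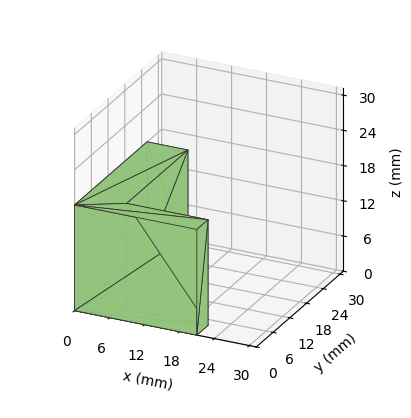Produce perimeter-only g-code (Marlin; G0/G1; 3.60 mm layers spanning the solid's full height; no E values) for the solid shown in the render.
Reading the render: the shape is an L-shaped prism: outer 21 × 26 mm, arm thicknesses ≈ 4 mm (horizontal) and 7 mm (vertical), extruded 18 mm in z (dimensions read to the nearest mm from the axis ticks). For the g-code, the solid's height is divided into equal slices at the stated Δz and each level perimeter traced with G1 moves after a G0 lift.

; perimeter-only toolpath
G21 ; units = mm
G90 ; absolute positioning
G28 ; home
; layer 1
G0 Z3.60
G0 X0.00 Y0.00
G1 X21.00 Y0.00
G1 X21.00 Y4.00
G1 X7.00 Y4.00
G1 X7.00 Y26.00
G1 X0.00 Y26.00
G1 X0.00 Y0.00
; layer 2
G0 Z7.20
G0 X0.00 Y0.00
G1 X21.00 Y0.00
G1 X21.00 Y4.00
G1 X7.00 Y4.00
G1 X7.00 Y26.00
G1 X0.00 Y26.00
G1 X0.00 Y0.00
; layer 3
G0 Z10.80
G0 X0.00 Y0.00
G1 X21.00 Y0.00
G1 X21.00 Y4.00
G1 X7.00 Y4.00
G1 X7.00 Y26.00
G1 X0.00 Y26.00
G1 X0.00 Y0.00
; layer 4
G0 Z14.40
G0 X0.00 Y0.00
G1 X21.00 Y0.00
G1 X21.00 Y4.00
G1 X7.00 Y4.00
G1 X7.00 Y26.00
G1 X0.00 Y26.00
G1 X0.00 Y0.00
; layer 5
G0 Z18.00
G0 X0.00 Y0.00
G1 X21.00 Y0.00
G1 X21.00 Y4.00
G1 X7.00 Y4.00
G1 X7.00 Y26.00
G1 X0.00 Y26.00
G1 X0.00 Y0.00
M2 ; end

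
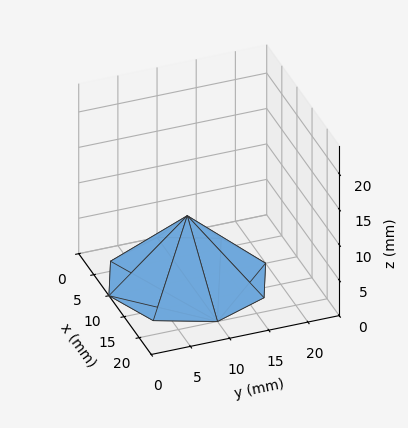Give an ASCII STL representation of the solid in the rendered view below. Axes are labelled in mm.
Reading the render: the shape is a regular 8-sided pyramid, base circumscribed radius ≈ 10 mm, apex at z ≈ 9 mm (dimensions read to the nearest mm from the axis ticks). For the STL, each face is triangulated and given an outward normal.

solid part
  facet normal 0.0000 0.0000 -1.0000
    outer loop
      vertex 10.000 20.000 0.000
      vertex 17.071 17.071 0.000
      vertex 20.000 10.000 0.000
    endloop
  endfacet
  facet normal 0.0000 0.0000 -1.0000
    outer loop
      vertex 2.929 17.071 0.000
      vertex 10.000 20.000 0.000
      vertex 20.000 10.000 0.000
    endloop
  endfacet
  facet normal 0.0000 0.0000 -1.0000
    outer loop
      vertex 0.000 10.000 0.000
      vertex 2.929 17.071 0.000
      vertex 20.000 10.000 0.000
    endloop
  endfacet
  facet normal 0.0000 0.0000 -1.0000
    outer loop
      vertex 2.929 2.929 0.000
      vertex 0.000 10.000 0.000
      vertex 20.000 10.000 0.000
    endloop
  endfacet
  facet normal 0.0000 0.0000 -1.0000
    outer loop
      vertex 10.000 0.000 0.000
      vertex 2.929 2.929 0.000
      vertex 20.000 10.000 0.000
    endloop
  endfacet
  facet normal 0.0000 0.0000 -1.0000
    outer loop
      vertex 17.071 2.929 0.000
      vertex 10.000 0.000 0.000
      vertex 20.000 10.000 0.000
    endloop
  endfacet
  facet normal 0.6447 0.2670 0.7163
    outer loop
      vertex 20.000 10.000 0.000
      vertex 17.071 17.071 0.000
      vertex 10.000 10.000 9.000
    endloop
  endfacet
  facet normal 0.2670 0.6447 0.7163
    outer loop
      vertex 17.071 17.071 0.000
      vertex 10.000 20.000 0.000
      vertex 10.000 10.000 9.000
    endloop
  endfacet
  facet normal -0.2670 0.6447 0.7163
    outer loop
      vertex 10.000 20.000 0.000
      vertex 2.929 17.071 0.000
      vertex 10.000 10.000 9.000
    endloop
  endfacet
  facet normal -0.6447 0.2670 0.7163
    outer loop
      vertex 2.929 17.071 0.000
      vertex 0.000 10.000 0.000
      vertex 10.000 10.000 9.000
    endloop
  endfacet
  facet normal -0.6447 -0.2670 0.7163
    outer loop
      vertex 0.000 10.000 0.000
      vertex 2.929 2.929 0.000
      vertex 10.000 10.000 9.000
    endloop
  endfacet
  facet normal -0.2670 -0.6447 0.7163
    outer loop
      vertex 2.929 2.929 0.000
      vertex 10.000 0.000 0.000
      vertex 10.000 10.000 9.000
    endloop
  endfacet
  facet normal 0.2670 -0.6447 0.7163
    outer loop
      vertex 10.000 0.000 0.000
      vertex 17.071 2.929 0.000
      vertex 10.000 10.000 9.000
    endloop
  endfacet
  facet normal 0.6447 -0.2670 0.7163
    outer loop
      vertex 17.071 2.929 0.000
      vertex 20.000 10.000 0.000
      vertex 10.000 10.000 9.000
    endloop
  endfacet
endsolid part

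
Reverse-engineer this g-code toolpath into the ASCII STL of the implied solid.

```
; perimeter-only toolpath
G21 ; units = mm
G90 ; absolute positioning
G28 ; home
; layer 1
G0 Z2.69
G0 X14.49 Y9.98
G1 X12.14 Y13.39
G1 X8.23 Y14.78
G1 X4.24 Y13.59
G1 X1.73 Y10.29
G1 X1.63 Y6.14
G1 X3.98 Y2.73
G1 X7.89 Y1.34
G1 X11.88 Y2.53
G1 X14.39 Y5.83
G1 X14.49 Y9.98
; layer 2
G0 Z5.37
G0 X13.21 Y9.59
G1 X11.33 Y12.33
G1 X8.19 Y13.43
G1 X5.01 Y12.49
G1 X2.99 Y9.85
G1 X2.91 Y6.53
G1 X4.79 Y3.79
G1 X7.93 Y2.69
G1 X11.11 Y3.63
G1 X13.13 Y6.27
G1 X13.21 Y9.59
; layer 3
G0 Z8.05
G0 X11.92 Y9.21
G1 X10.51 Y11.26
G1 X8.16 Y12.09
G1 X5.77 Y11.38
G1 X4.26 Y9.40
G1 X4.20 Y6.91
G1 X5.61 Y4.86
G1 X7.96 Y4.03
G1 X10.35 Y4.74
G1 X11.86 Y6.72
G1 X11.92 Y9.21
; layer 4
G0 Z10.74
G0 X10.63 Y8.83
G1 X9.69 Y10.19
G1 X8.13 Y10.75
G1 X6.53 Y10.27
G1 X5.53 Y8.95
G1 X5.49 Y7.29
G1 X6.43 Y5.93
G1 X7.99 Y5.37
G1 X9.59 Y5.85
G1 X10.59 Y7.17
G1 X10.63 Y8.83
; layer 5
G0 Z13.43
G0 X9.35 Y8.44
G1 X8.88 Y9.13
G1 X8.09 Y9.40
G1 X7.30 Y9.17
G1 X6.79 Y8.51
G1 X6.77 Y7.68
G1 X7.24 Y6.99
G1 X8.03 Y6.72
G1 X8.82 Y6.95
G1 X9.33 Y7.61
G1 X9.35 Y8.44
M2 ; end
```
solid part
  facet normal 0.0000 0.0000 -1.0000
    outer loop
      vertex 8.26 16.12 0.00
      vertex 12.96 14.46 0.00
      vertex 15.78 10.36 0.00
    endloop
  endfacet
  facet normal 0.0000 0.0000 -1.0000
    outer loop
      vertex 3.48 14.70 0.00
      vertex 8.26 16.12 0.00
      vertex 15.78 10.36 0.00
    endloop
  endfacet
  facet normal 0.0000 0.0000 -1.0000
    outer loop
      vertex 0.46 10.74 0.00
      vertex 3.48 14.70 0.00
      vertex 15.78 10.36 0.00
    endloop
  endfacet
  facet normal 0.0000 0.0000 -1.0000
    outer loop
      vertex 0.34 5.76 0.00
      vertex 0.46 10.74 0.00
      vertex 15.78 10.36 0.00
    endloop
  endfacet
  facet normal 0.0000 0.0000 -1.0000
    outer loop
      vertex 3.16 1.66 0.00
      vertex 0.34 5.76 0.00
      vertex 15.78 10.36 0.00
    endloop
  endfacet
  facet normal 0.0000 0.0000 -1.0000
    outer loop
      vertex 7.86 0.00 0.00
      vertex 3.16 1.66 0.00
      vertex 15.78 10.36 0.00
    endloop
  endfacet
  facet normal 0.0000 0.0000 -1.0000
    outer loop
      vertex 12.64 1.42 0.00
      vertex 7.86 0.00 0.00
      vertex 15.78 10.36 0.00
    endloop
  endfacet
  facet normal 0.0000 0.0000 -1.0000
    outer loop
      vertex 15.66 5.38 0.00
      vertex 12.64 1.42 0.00
      vertex 15.78 10.36 0.00
    endloop
  endfacet
  facet normal 0.7440 0.5117 0.4296
    outer loop
      vertex 15.78 10.36 0.00
      vertex 12.96 14.46 0.00
      vertex 8.06 8.06 16.11
    endloop
  endfacet
  facet normal 0.3007 0.8514 0.4297
    outer loop
      vertex 12.96 14.46 0.00
      vertex 8.26 16.12 0.00
      vertex 8.06 8.06 16.11
    endloop
  endfacet
  facet normal -0.2571 0.8655 0.4298
    outer loop
      vertex 8.26 16.12 0.00
      vertex 3.48 14.70 0.00
      vertex 8.06 8.06 16.11
    endloop
  endfacet
  facet normal -0.7180 0.5475 0.4298
    outer loop
      vertex 3.48 14.70 0.00
      vertex 0.46 10.74 0.00
      vertex 8.06 8.06 16.11
    endloop
  endfacet
  facet normal -0.9028 0.0218 0.4295
    outer loop
      vertex 0.46 10.74 0.00
      vertex 0.34 5.76 0.00
      vertex 8.06 8.06 16.11
    endloop
  endfacet
  facet normal -0.7440 -0.5117 0.4296
    outer loop
      vertex 0.34 5.76 0.00
      vertex 3.16 1.66 0.00
      vertex 8.06 8.06 16.11
    endloop
  endfacet
  facet normal -0.3007 -0.8514 0.4297
    outer loop
      vertex 3.16 1.66 0.00
      vertex 7.86 0.00 0.00
      vertex 8.06 8.06 16.11
    endloop
  endfacet
  facet normal 0.2571 -0.8655 0.4298
    outer loop
      vertex 7.86 0.00 0.00
      vertex 12.64 1.42 0.00
      vertex 8.06 8.06 16.11
    endloop
  endfacet
  facet normal 0.7180 -0.5475 0.4298
    outer loop
      vertex 12.64 1.42 0.00
      vertex 15.66 5.38 0.00
      vertex 8.06 8.06 16.11
    endloop
  endfacet
  facet normal 0.9028 -0.0218 0.4295
    outer loop
      vertex 15.66 5.38 0.00
      vertex 15.78 10.36 0.00
      vertex 8.06 8.06 16.11
    endloop
  endfacet
endsolid part

The G0 Z moves step by Δz≈2.69 mm. The G1 loops shrink linearly with z, so the solid tapers from its base footprint up to z≈16.1. Closing with a flat bottom cap and the tapered top and triangulating gives 18 facets — a regular 10-sided pyramid, base circumscribed radius ≈ 8.06 mm, apex at z ≈ 16.1 mm.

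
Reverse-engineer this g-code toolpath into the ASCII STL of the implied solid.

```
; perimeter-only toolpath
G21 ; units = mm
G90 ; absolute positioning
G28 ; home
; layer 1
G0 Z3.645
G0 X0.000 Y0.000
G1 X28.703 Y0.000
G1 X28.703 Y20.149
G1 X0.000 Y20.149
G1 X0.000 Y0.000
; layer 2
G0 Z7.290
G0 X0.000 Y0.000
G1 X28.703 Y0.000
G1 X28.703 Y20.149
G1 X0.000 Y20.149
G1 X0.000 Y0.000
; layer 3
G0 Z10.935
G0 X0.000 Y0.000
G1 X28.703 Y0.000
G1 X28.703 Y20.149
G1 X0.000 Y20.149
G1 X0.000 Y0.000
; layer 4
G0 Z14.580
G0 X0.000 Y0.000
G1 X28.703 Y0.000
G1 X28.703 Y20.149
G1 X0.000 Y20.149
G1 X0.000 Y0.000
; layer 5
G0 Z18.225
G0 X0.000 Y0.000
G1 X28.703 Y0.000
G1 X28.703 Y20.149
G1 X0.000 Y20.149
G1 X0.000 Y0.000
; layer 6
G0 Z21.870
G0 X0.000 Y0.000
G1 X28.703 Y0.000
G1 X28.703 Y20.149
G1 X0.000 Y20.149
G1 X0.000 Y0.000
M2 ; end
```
solid part
  facet normal 0.0000 0.0000 -1.0000
    outer loop
      vertex 28.703 20.149 0.000
      vertex 28.703 0.000 0.000
      vertex 0.000 0.000 0.000
    endloop
  endfacet
  facet normal 0.0000 0.0000 -1.0000
    outer loop
      vertex 0.000 20.149 0.000
      vertex 28.703 20.149 0.000
      vertex 0.000 0.000 0.000
    endloop
  endfacet
  facet normal 0.0000 0.0000 1.0000
    outer loop
      vertex 0.000 0.000 21.870
      vertex 28.703 0.000 21.870
      vertex 28.703 20.149 21.870
    endloop
  endfacet
  facet normal 0.0000 0.0000 1.0000
    outer loop
      vertex 0.000 0.000 21.870
      vertex 28.703 20.149 21.870
      vertex 0.000 20.149 21.870
    endloop
  endfacet
  facet normal 0.0000 -1.0000 0.0000
    outer loop
      vertex 0.000 0.000 0.000
      vertex 28.703 0.000 0.000
      vertex 28.703 0.000 21.870
    endloop
  endfacet
  facet normal 0.0000 -1.0000 0.0000
    outer loop
      vertex 0.000 0.000 0.000
      vertex 28.703 0.000 21.870
      vertex 0.000 0.000 21.870
    endloop
  endfacet
  facet normal 0.0000 1.0000 0.0000
    outer loop
      vertex 28.703 20.149 21.870
      vertex 28.703 20.149 0.000
      vertex 0.000 20.149 0.000
    endloop
  endfacet
  facet normal 0.0000 1.0000 0.0000
    outer loop
      vertex 0.000 20.149 21.870
      vertex 28.703 20.149 21.870
      vertex 0.000 20.149 0.000
    endloop
  endfacet
  facet normal -1.0000 0.0000 0.0000
    outer loop
      vertex 0.000 20.149 21.870
      vertex 0.000 20.149 0.000
      vertex 0.000 0.000 0.000
    endloop
  endfacet
  facet normal -1.0000 0.0000 0.0000
    outer loop
      vertex 0.000 0.000 21.870
      vertex 0.000 20.149 21.870
      vertex 0.000 0.000 0.000
    endloop
  endfacet
  facet normal 1.0000 0.0000 0.0000
    outer loop
      vertex 28.703 0.000 0.000
      vertex 28.703 20.149 0.000
      vertex 28.703 20.149 21.870
    endloop
  endfacet
  facet normal 1.0000 0.0000 0.0000
    outer loop
      vertex 28.703 0.000 0.000
      vertex 28.703 20.149 21.870
      vertex 28.703 0.000 21.870
    endloop
  endfacet
endsolid part

The G0 Z moves step by Δz≈3.645 mm. Every layer's G1 loop is the same polygon, so the solid is a straight extrusion of it from z=0 to z≈21.9. Closing with flat bottom and top caps and triangulating gives 12 facets — a rectangular box, roughly 28.7 × 20.1 mm footprint and 21.9 mm tall.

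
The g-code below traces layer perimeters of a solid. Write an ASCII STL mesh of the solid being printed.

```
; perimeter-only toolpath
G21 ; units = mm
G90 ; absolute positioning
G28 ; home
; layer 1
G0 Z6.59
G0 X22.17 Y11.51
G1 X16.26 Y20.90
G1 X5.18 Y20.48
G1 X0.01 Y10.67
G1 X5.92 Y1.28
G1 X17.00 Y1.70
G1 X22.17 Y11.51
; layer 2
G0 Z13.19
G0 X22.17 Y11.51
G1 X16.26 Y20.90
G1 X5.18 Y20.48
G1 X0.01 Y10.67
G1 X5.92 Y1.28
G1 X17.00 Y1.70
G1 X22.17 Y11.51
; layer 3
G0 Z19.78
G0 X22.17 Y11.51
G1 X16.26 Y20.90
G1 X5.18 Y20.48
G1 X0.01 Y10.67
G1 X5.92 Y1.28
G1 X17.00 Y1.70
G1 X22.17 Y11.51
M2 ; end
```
solid part
  facet normal 0.0000 0.0000 -1.0000
    outer loop
      vertex 5.18 20.48 0.00
      vertex 16.26 20.90 0.00
      vertex 22.17 11.51 0.00
    endloop
  endfacet
  facet normal 0.0000 0.0000 -1.0000
    outer loop
      vertex 0.01 10.67 0.00
      vertex 5.18 20.48 0.00
      vertex 22.17 11.51 0.00
    endloop
  endfacet
  facet normal 0.0000 0.0000 -1.0000
    outer loop
      vertex 5.92 1.28 0.00
      vertex 0.01 10.67 0.00
      vertex 22.17 11.51 0.00
    endloop
  endfacet
  facet normal 0.0000 0.0000 -1.0000
    outer loop
      vertex 17.00 1.70 0.00
      vertex 5.92 1.28 0.00
      vertex 22.17 11.51 0.00
    endloop
  endfacet
  facet normal 0.0000 0.0000 1.0000
    outer loop
      vertex 22.17 11.51 19.78
      vertex 16.26 20.90 19.78
      vertex 5.18 20.48 19.78
    endloop
  endfacet
  facet normal 0.0000 0.0000 1.0000
    outer loop
      vertex 22.17 11.51 19.78
      vertex 5.18 20.48 19.78
      vertex 0.01 10.67 19.78
    endloop
  endfacet
  facet normal 0.0000 0.0000 1.0000
    outer loop
      vertex 22.17 11.51 19.78
      vertex 0.01 10.67 19.78
      vertex 5.92 1.28 19.78
    endloop
  endfacet
  facet normal 0.0000 0.0000 1.0000
    outer loop
      vertex 22.17 11.51 19.78
      vertex 5.92 1.28 19.78
      vertex 17.00 1.70 19.78
    endloop
  endfacet
  facet normal 0.8463 0.5327 0.0000
    outer loop
      vertex 22.17 11.51 0.00
      vertex 16.26 20.90 0.00
      vertex 16.26 20.90 19.78
    endloop
  endfacet
  facet normal 0.8463 0.5327 0.0000
    outer loop
      vertex 22.17 11.51 0.00
      vertex 16.26 20.90 19.78
      vertex 22.17 11.51 19.78
    endloop
  endfacet
  facet normal -0.0379 0.9993 0.0000
    outer loop
      vertex 16.26 20.90 0.00
      vertex 5.18 20.48 0.00
      vertex 5.18 20.48 19.78
    endloop
  endfacet
  facet normal -0.0379 0.9993 0.0000
    outer loop
      vertex 16.26 20.90 0.00
      vertex 5.18 20.48 19.78
      vertex 16.26 20.90 19.78
    endloop
  endfacet
  facet normal -0.8847 0.4662 0.0000
    outer loop
      vertex 5.18 20.48 0.00
      vertex 0.01 10.67 0.00
      vertex 0.01 10.67 19.78
    endloop
  endfacet
  facet normal -0.8847 0.4662 0.0000
    outer loop
      vertex 5.18 20.48 0.00
      vertex 0.01 10.67 19.78
      vertex 5.18 20.48 19.78
    endloop
  endfacet
  facet normal -0.8463 -0.5327 0.0000
    outer loop
      vertex 0.01 10.67 0.00
      vertex 5.92 1.28 0.00
      vertex 5.92 1.28 19.78
    endloop
  endfacet
  facet normal -0.8463 -0.5327 0.0000
    outer loop
      vertex 0.01 10.67 0.00
      vertex 5.92 1.28 19.78
      vertex 0.01 10.67 19.78
    endloop
  endfacet
  facet normal 0.0379 -0.9993 0.0000
    outer loop
      vertex 5.92 1.28 0.00
      vertex 17.00 1.70 0.00
      vertex 17.00 1.70 19.78
    endloop
  endfacet
  facet normal 0.0379 -0.9993 0.0000
    outer loop
      vertex 5.92 1.28 0.00
      vertex 17.00 1.70 19.78
      vertex 5.92 1.28 19.78
    endloop
  endfacet
  facet normal 0.8847 -0.4662 0.0000
    outer loop
      vertex 17.00 1.70 0.00
      vertex 22.17 11.51 0.00
      vertex 22.17 11.51 19.78
    endloop
  endfacet
  facet normal 0.8847 -0.4662 0.0000
    outer loop
      vertex 17.00 1.70 0.00
      vertex 22.17 11.51 19.78
      vertex 17.00 1.70 19.78
    endloop
  endfacet
endsolid part

The G0 Z moves step by Δz≈6.59 mm. Every layer's G1 loop is the same polygon, so the solid is a straight extrusion of it from z=0 to z≈19.8. Closing with flat bottom and top caps and triangulating gives 20 facets — a regular 6-sided prism (a cylinder approximated with 6 flat sides), circumscribed radius ≈ 11.1 mm, height ≈ 19.8 mm.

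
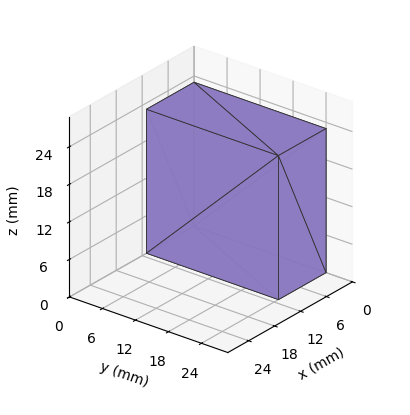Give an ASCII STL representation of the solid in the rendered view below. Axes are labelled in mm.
Reading the render: the shape is a rectangular box, roughly 11 × 24 mm footprint and 23 mm tall (dimensions read to the nearest mm from the axis ticks). For the STL, each face is triangulated and given an outward normal.

solid part
  facet normal 0.0000 0.0000 -1.0000
    outer loop
      vertex 11.000 24.000 0.000
      vertex 11.000 0.000 0.000
      vertex 0.000 0.000 0.000
    endloop
  endfacet
  facet normal 0.0000 0.0000 -1.0000
    outer loop
      vertex 0.000 24.000 0.000
      vertex 11.000 24.000 0.000
      vertex 0.000 0.000 0.000
    endloop
  endfacet
  facet normal 0.0000 0.0000 1.0000
    outer loop
      vertex 0.000 0.000 23.000
      vertex 11.000 0.000 23.000
      vertex 11.000 24.000 23.000
    endloop
  endfacet
  facet normal 0.0000 0.0000 1.0000
    outer loop
      vertex 0.000 0.000 23.000
      vertex 11.000 24.000 23.000
      vertex 0.000 24.000 23.000
    endloop
  endfacet
  facet normal 0.0000 -1.0000 0.0000
    outer loop
      vertex 0.000 0.000 0.000
      vertex 11.000 0.000 0.000
      vertex 11.000 0.000 23.000
    endloop
  endfacet
  facet normal 0.0000 -1.0000 0.0000
    outer loop
      vertex 0.000 0.000 0.000
      vertex 11.000 0.000 23.000
      vertex 0.000 0.000 23.000
    endloop
  endfacet
  facet normal 0.0000 1.0000 0.0000
    outer loop
      vertex 11.000 24.000 23.000
      vertex 11.000 24.000 0.000
      vertex 0.000 24.000 0.000
    endloop
  endfacet
  facet normal 0.0000 1.0000 0.0000
    outer loop
      vertex 0.000 24.000 23.000
      vertex 11.000 24.000 23.000
      vertex 0.000 24.000 0.000
    endloop
  endfacet
  facet normal -1.0000 0.0000 0.0000
    outer loop
      vertex 0.000 24.000 23.000
      vertex 0.000 24.000 0.000
      vertex 0.000 0.000 0.000
    endloop
  endfacet
  facet normal -1.0000 0.0000 0.0000
    outer loop
      vertex 0.000 0.000 23.000
      vertex 0.000 24.000 23.000
      vertex 0.000 0.000 0.000
    endloop
  endfacet
  facet normal 1.0000 0.0000 0.0000
    outer loop
      vertex 11.000 0.000 0.000
      vertex 11.000 24.000 0.000
      vertex 11.000 24.000 23.000
    endloop
  endfacet
  facet normal 1.0000 0.0000 0.0000
    outer loop
      vertex 11.000 0.000 0.000
      vertex 11.000 24.000 23.000
      vertex 11.000 0.000 23.000
    endloop
  endfacet
endsolid part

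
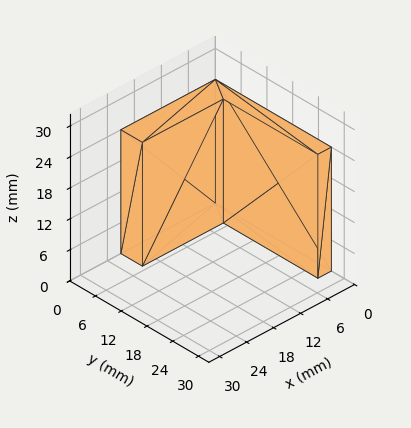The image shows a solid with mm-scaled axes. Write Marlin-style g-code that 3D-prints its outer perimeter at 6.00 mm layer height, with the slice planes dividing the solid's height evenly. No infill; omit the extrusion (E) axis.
Reading the render: the shape is an L-shaped prism: outer 21 × 27 mm, arm thicknesses ≈ 5 mm (horizontal) and 3 mm (vertical), extruded 24 mm in z (dimensions read to the nearest mm from the axis ticks). For the g-code, the solid's height is divided into equal slices at the stated Δz and each level perimeter traced with G1 moves after a G0 lift.

; perimeter-only toolpath
G21 ; units = mm
G90 ; absolute positioning
G28 ; home
; layer 1
G0 Z6.00
G0 X0.00 Y0.00
G1 X21.00 Y0.00
G1 X21.00 Y5.00
G1 X3.00 Y5.00
G1 X3.00 Y27.00
G1 X0.00 Y27.00
G1 X0.00 Y0.00
; layer 2
G0 Z12.00
G0 X0.00 Y0.00
G1 X21.00 Y0.00
G1 X21.00 Y5.00
G1 X3.00 Y5.00
G1 X3.00 Y27.00
G1 X0.00 Y27.00
G1 X0.00 Y0.00
; layer 3
G0 Z18.00
G0 X0.00 Y0.00
G1 X21.00 Y0.00
G1 X21.00 Y5.00
G1 X3.00 Y5.00
G1 X3.00 Y27.00
G1 X0.00 Y27.00
G1 X0.00 Y0.00
; layer 4
G0 Z24.00
G0 X0.00 Y0.00
G1 X21.00 Y0.00
G1 X21.00 Y5.00
G1 X3.00 Y5.00
G1 X3.00 Y27.00
G1 X0.00 Y27.00
G1 X0.00 Y0.00
M2 ; end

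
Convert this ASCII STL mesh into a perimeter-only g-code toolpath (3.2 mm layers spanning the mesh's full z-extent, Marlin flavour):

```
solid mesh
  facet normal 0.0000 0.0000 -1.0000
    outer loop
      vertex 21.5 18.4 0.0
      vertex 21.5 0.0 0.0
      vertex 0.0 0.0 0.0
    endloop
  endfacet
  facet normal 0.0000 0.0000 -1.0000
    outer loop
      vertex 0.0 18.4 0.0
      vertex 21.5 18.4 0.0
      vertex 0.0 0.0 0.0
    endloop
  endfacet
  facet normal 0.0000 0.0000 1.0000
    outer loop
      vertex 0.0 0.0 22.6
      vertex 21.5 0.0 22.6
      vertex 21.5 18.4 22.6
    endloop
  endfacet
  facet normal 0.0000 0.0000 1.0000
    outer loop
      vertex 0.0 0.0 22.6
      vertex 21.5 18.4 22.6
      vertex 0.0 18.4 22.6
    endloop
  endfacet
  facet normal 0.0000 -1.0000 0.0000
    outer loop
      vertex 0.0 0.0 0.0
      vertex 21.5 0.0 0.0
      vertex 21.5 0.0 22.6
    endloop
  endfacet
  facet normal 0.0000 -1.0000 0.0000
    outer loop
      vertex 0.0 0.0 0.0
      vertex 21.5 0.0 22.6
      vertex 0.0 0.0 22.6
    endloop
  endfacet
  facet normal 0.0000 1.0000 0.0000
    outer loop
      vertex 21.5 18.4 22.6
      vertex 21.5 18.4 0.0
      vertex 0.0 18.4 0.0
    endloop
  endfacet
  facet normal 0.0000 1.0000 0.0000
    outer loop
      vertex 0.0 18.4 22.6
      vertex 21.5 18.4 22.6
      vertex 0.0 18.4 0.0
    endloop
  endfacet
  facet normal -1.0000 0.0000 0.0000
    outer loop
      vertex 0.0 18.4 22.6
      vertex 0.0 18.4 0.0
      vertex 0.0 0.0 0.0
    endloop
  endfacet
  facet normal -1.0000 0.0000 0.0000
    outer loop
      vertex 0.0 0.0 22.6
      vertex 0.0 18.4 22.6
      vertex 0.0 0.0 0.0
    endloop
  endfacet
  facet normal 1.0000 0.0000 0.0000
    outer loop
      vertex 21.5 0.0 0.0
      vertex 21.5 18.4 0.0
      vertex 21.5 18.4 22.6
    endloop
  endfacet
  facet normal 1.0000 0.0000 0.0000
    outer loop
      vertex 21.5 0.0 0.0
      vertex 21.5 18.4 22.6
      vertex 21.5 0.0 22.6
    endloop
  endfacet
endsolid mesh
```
; perimeter-only toolpath
G21 ; units = mm
G90 ; absolute positioning
G28 ; home
; layer 1
G0 Z3.2
G0 X0.0 Y0.0
G1 X21.5 Y0.0
G1 X21.5 Y18.4
G1 X0.0 Y18.4
G1 X0.0 Y0.0
; layer 2
G0 Z6.5
G0 X0.0 Y0.0
G1 X21.5 Y0.0
G1 X21.5 Y18.4
G1 X0.0 Y18.4
G1 X0.0 Y0.0
; layer 3
G0 Z9.7
G0 X0.0 Y0.0
G1 X21.5 Y0.0
G1 X21.5 Y18.4
G1 X0.0 Y18.4
G1 X0.0 Y0.0
; layer 4
G0 Z12.9
G0 X0.0 Y0.0
G1 X21.5 Y0.0
G1 X21.5 Y18.4
G1 X0.0 Y18.4
G1 X0.0 Y0.0
; layer 5
G0 Z16.1
G0 X0.0 Y0.0
G1 X21.5 Y0.0
G1 X21.5 Y18.4
G1 X0.0 Y18.4
G1 X0.0 Y0.0
; layer 6
G0 Z19.4
G0 X0.0 Y0.0
G1 X21.5 Y0.0
G1 X21.5 Y18.4
G1 X0.0 Y18.4
G1 X0.0 Y0.0
; layer 7
G0 Z22.6
G0 X0.0 Y0.0
G1 X21.5 Y0.0
G1 X21.5 Y18.4
G1 X0.0 Y18.4
G1 X0.0 Y0.0
M2 ; end

The solid is a rectangular box, roughly 21.5 × 18.4 mm footprint and 22.6 mm tall. Slicing at Δz = 3.2 mm — 7 equal slices spanning the solid's height, so layer i sits at z = i·h/7 — gives 7 non-empty perimeters. Each is a 4-segment closed polygon; G0 lifts to the layer z and rapids to the start vertex, then G1 traces the edges.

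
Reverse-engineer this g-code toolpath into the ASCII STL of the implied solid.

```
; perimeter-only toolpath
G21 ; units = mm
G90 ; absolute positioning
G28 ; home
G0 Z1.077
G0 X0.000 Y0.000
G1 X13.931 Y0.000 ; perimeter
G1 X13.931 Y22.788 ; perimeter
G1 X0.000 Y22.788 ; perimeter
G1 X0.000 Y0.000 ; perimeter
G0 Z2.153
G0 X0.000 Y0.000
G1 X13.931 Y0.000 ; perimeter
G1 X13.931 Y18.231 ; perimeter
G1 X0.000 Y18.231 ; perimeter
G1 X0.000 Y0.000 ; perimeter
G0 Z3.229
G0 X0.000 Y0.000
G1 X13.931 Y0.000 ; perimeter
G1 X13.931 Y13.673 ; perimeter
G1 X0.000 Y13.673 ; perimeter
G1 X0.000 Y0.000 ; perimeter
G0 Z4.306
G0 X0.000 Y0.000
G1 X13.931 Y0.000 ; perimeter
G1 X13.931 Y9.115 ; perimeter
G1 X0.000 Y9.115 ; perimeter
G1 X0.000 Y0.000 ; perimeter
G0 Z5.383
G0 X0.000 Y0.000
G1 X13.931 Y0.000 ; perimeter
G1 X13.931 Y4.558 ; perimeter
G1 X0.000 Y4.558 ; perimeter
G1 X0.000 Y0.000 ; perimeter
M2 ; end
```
solid part
  facet normal 0.0000 0.0000 -1.0000
    outer loop
      vertex 13.931 27.346 0.000
      vertex 13.931 0.000 0.000
      vertex 0.000 0.000 0.000
    endloop
  endfacet
  facet normal 0.0000 0.0000 -1.0000
    outer loop
      vertex 0.000 27.346 0.000
      vertex 13.931 27.346 0.000
      vertex 0.000 0.000 0.000
    endloop
  endfacet
  facet normal 0.0000 -1.0000 0.0000
    outer loop
      vertex 0.000 0.000 0.000
      vertex 13.931 0.000 0.000
      vertex 13.931 0.000 6.459
    endloop
  endfacet
  facet normal 0.0000 -1.0000 0.0000
    outer loop
      vertex 0.000 0.000 0.000
      vertex 13.931 0.000 6.459
      vertex 0.000 0.000 6.459
    endloop
  endfacet
  facet normal 0.0000 0.2299 0.9732
    outer loop
      vertex 0.000 0.000 6.459
      vertex 13.931 0.000 6.459
      vertex 13.931 27.346 0.000
    endloop
  endfacet
  facet normal 0.0000 0.2299 0.9732
    outer loop
      vertex 0.000 0.000 6.459
      vertex 13.931 27.346 0.000
      vertex 0.000 27.346 0.000
    endloop
  endfacet
  facet normal -1.0000 0.0000 0.0000
    outer loop
      vertex 0.000 0.000 6.459
      vertex 0.000 27.346 0.000
      vertex 0.000 0.000 0.000
    endloop
  endfacet
  facet normal 1.0000 0.0000 0.0000
    outer loop
      vertex 13.931 0.000 0.000
      vertex 13.931 27.346 0.000
      vertex 13.931 0.000 6.459
    endloop
  endfacet
endsolid part

The G0 Z moves step by Δz≈1.077 mm. The G1 loops shrink linearly with z, so the solid tapers from its base footprint up to z≈6.46. Closing with a flat bottom cap and the tapered top and triangulating gives 8 facets — a wedge (ramp): 13.9 × 27.3 mm base, rising to 6.46 mm along the y=0 edge and sloping linearly to z=0 at y=27.3.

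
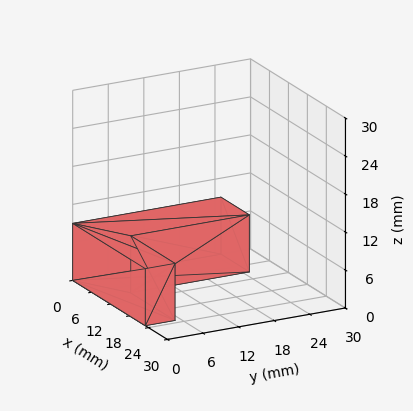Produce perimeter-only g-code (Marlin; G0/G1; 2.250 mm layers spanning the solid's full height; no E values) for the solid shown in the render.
Reading the render: the shape is an L-shaped prism: outer 23 × 25 mm, arm thicknesses ≈ 5 mm (horizontal) and 9 mm (vertical), extruded 9 mm in z (dimensions read to the nearest mm from the axis ticks). For the g-code, the solid's height is divided into equal slices at the stated Δz and each level perimeter traced with G1 moves after a G0 lift.

; perimeter-only toolpath
G21 ; units = mm
G90 ; absolute positioning
G28 ; home
; layer 1
G0 Z2.250
G0 X0.000 Y0.000
G1 X23.000 Y0.000
G1 X23.000 Y5.000
G1 X9.000 Y5.000
G1 X9.000 Y25.000
G1 X0.000 Y25.000
G1 X0.000 Y0.000
; layer 2
G0 Z4.500
G0 X0.000 Y0.000
G1 X23.000 Y0.000
G1 X23.000 Y5.000
G1 X9.000 Y5.000
G1 X9.000 Y25.000
G1 X0.000 Y25.000
G1 X0.000 Y0.000
; layer 3
G0 Z6.750
G0 X0.000 Y0.000
G1 X23.000 Y0.000
G1 X23.000 Y5.000
G1 X9.000 Y5.000
G1 X9.000 Y25.000
G1 X0.000 Y25.000
G1 X0.000 Y0.000
; layer 4
G0 Z9.000
G0 X0.000 Y0.000
G1 X23.000 Y0.000
G1 X23.000 Y5.000
G1 X9.000 Y5.000
G1 X9.000 Y25.000
G1 X0.000 Y25.000
G1 X0.000 Y0.000
M2 ; end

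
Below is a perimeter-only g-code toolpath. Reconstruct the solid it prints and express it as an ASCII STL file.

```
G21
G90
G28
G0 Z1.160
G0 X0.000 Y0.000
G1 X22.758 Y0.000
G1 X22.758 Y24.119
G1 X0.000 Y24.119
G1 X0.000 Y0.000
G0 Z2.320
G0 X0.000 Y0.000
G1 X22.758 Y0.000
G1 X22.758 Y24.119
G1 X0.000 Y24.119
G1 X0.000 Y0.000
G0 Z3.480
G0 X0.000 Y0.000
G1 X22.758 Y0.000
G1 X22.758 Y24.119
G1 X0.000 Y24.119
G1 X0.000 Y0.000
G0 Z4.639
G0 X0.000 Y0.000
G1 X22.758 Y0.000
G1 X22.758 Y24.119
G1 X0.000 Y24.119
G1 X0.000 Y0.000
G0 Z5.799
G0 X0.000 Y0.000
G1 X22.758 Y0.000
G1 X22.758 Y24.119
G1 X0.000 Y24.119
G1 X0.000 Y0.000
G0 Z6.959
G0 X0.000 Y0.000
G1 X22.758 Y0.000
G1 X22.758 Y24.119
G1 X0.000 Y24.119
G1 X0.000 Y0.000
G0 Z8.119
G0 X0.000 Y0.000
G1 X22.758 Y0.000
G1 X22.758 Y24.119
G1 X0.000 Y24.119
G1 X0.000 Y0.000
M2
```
solid part
  facet normal 0.0000 0.0000 -1.0000
    outer loop
      vertex 22.758 24.119 0.000
      vertex 22.758 0.000 0.000
      vertex 0.000 0.000 0.000
    endloop
  endfacet
  facet normal 0.0000 0.0000 -1.0000
    outer loop
      vertex 0.000 24.119 0.000
      vertex 22.758 24.119 0.000
      vertex 0.000 0.000 0.000
    endloop
  endfacet
  facet normal 0.0000 0.0000 1.0000
    outer loop
      vertex 0.000 0.000 8.119
      vertex 22.758 0.000 8.119
      vertex 22.758 24.119 8.119
    endloop
  endfacet
  facet normal 0.0000 0.0000 1.0000
    outer loop
      vertex 0.000 0.000 8.119
      vertex 22.758 24.119 8.119
      vertex 0.000 24.119 8.119
    endloop
  endfacet
  facet normal 0.0000 -1.0000 0.0000
    outer loop
      vertex 0.000 0.000 0.000
      vertex 22.758 0.000 0.000
      vertex 22.758 0.000 8.119
    endloop
  endfacet
  facet normal 0.0000 -1.0000 0.0000
    outer loop
      vertex 0.000 0.000 0.000
      vertex 22.758 0.000 8.119
      vertex 0.000 0.000 8.119
    endloop
  endfacet
  facet normal 0.0000 1.0000 0.0000
    outer loop
      vertex 22.758 24.119 8.119
      vertex 22.758 24.119 0.000
      vertex 0.000 24.119 0.000
    endloop
  endfacet
  facet normal 0.0000 1.0000 0.0000
    outer loop
      vertex 0.000 24.119 8.119
      vertex 22.758 24.119 8.119
      vertex 0.000 24.119 0.000
    endloop
  endfacet
  facet normal -1.0000 0.0000 0.0000
    outer loop
      vertex 0.000 24.119 8.119
      vertex 0.000 24.119 0.000
      vertex 0.000 0.000 0.000
    endloop
  endfacet
  facet normal -1.0000 0.0000 0.0000
    outer loop
      vertex 0.000 0.000 8.119
      vertex 0.000 24.119 8.119
      vertex 0.000 0.000 0.000
    endloop
  endfacet
  facet normal 1.0000 0.0000 0.0000
    outer loop
      vertex 22.758 0.000 0.000
      vertex 22.758 24.119 0.000
      vertex 22.758 24.119 8.119
    endloop
  endfacet
  facet normal 1.0000 0.0000 0.0000
    outer loop
      vertex 22.758 0.000 0.000
      vertex 22.758 24.119 8.119
      vertex 22.758 0.000 8.119
    endloop
  endfacet
endsolid part

The G0 Z moves step by Δz≈1.160 mm. Every layer's G1 loop is the same polygon, so the solid is a straight extrusion of it from z=0 to z≈8.12. Closing with flat bottom and top caps and triangulating gives 12 facets — a rectangular box, roughly 22.8 × 24.1 mm footprint and 8.12 mm tall.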